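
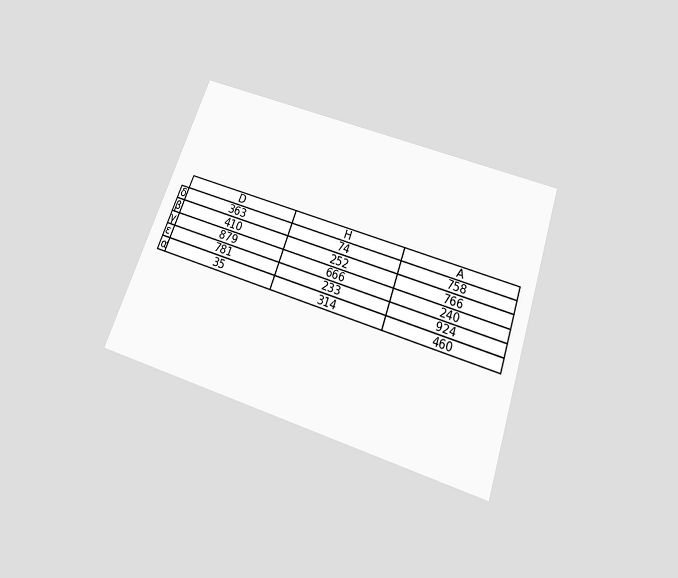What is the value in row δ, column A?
The chart is tilted about 19° clockwise and viewed slightly from below. The (δ, A) cell reads 758.

758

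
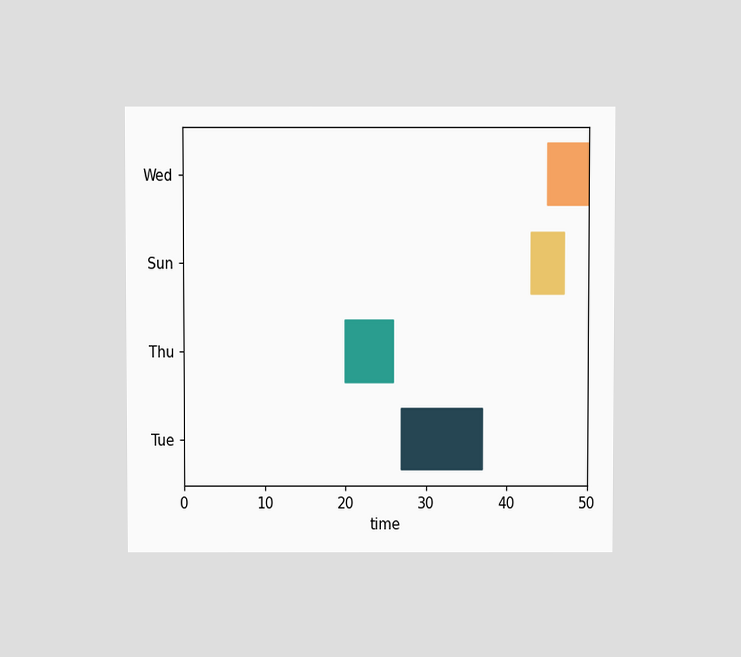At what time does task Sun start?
43

The chart is viewed slightly from above. The Sun bar begins at t=43.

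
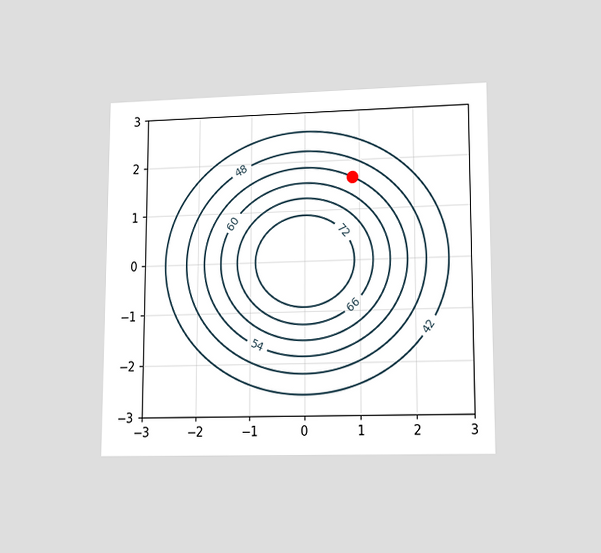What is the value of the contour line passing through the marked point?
54

The chart is viewed at a slight angle. The marked point sits on the contour labelled 54.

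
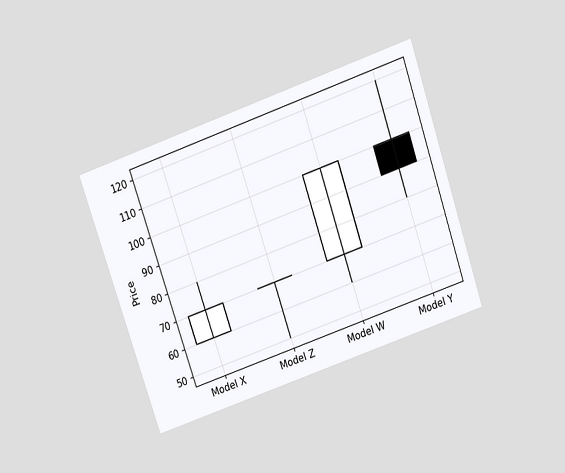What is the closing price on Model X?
70

The chart is tilted about 19° counter-clockwise and viewed slightly from above. The Model X candle closes at 70.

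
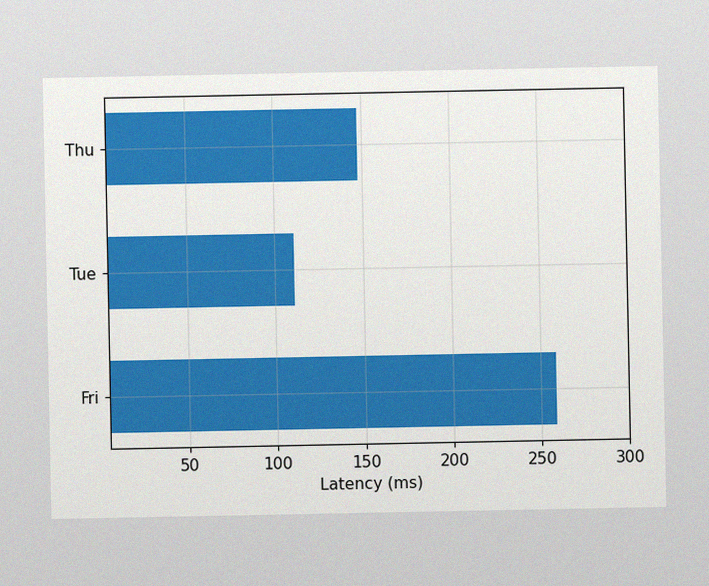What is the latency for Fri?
259ms

The image has some photo noise and uneven lighting. Reading along the chart's x-axis, the Fri bar reaches 259ms.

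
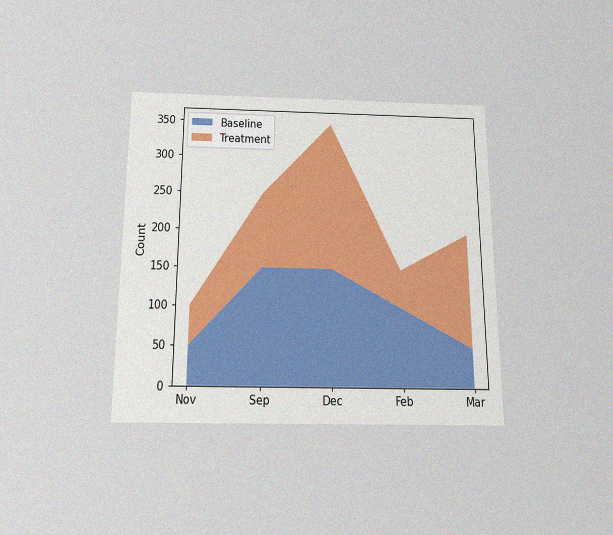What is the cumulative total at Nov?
The chart is viewed slightly from below, with some photo noise. The stacked total at Nov reaches 100.

100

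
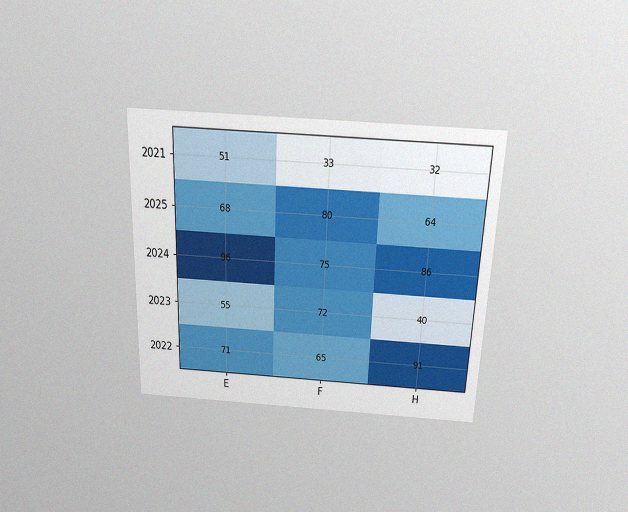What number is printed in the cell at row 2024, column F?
The chart is tilted about 2° clockwise and viewed slightly from above, with some photo noise. The (2024, F) cell reads 75.

75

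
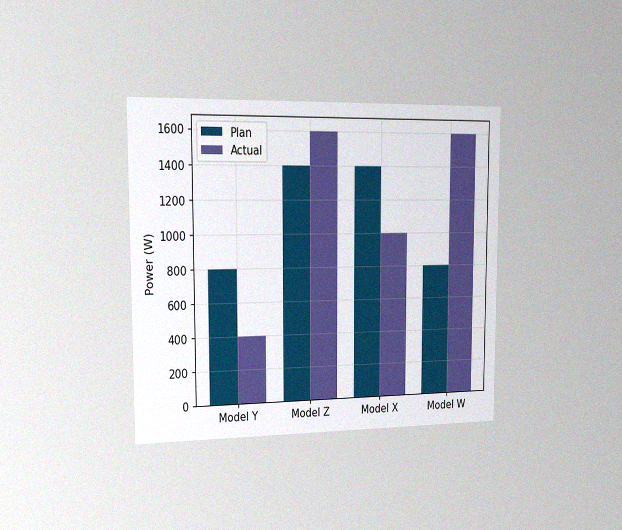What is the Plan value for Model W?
The chart is viewed slightly from the left, with some photo noise. The Plan bar at Model W reaches 800W on the y-axis.

800W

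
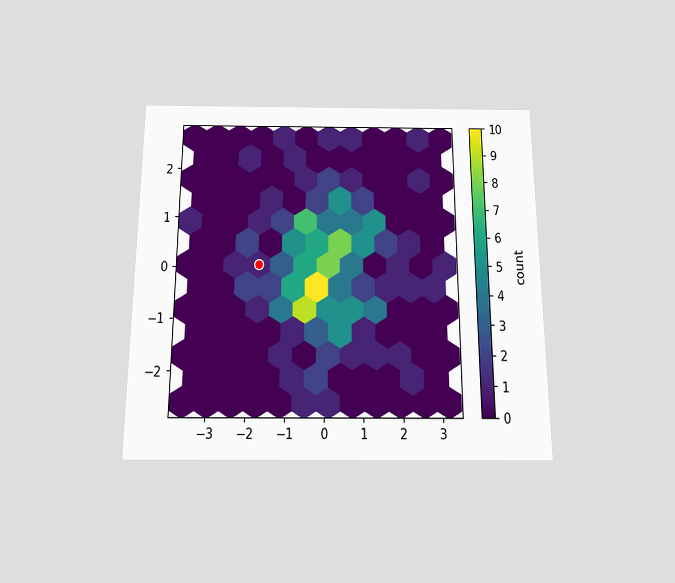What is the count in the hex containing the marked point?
The chart is viewed slightly from below. The marked hex reads 1 on the colorbar.

1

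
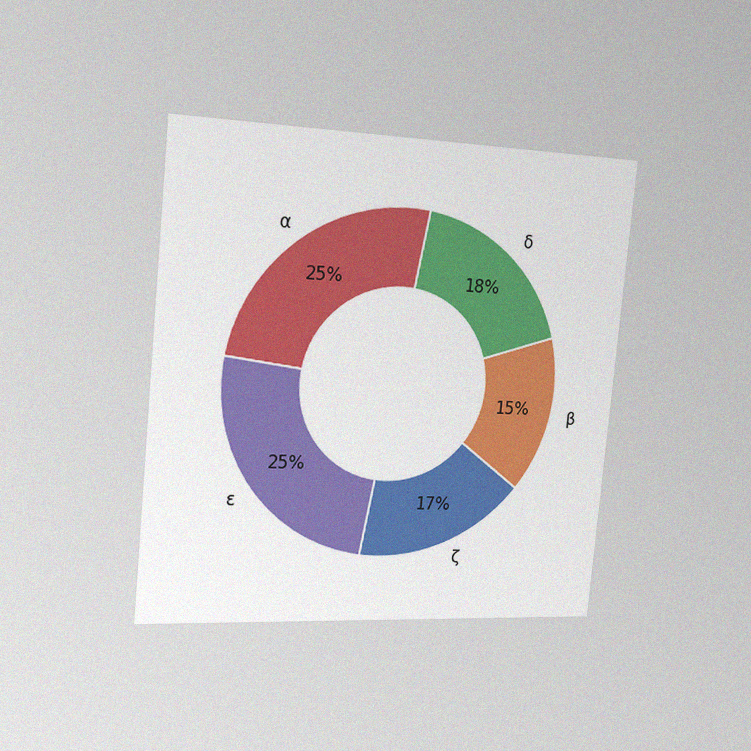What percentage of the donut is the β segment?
The chart is tilted about 5° clockwise and viewed slightly from the left, with some photo noise. The β segment takes up 15% of the ring.

15%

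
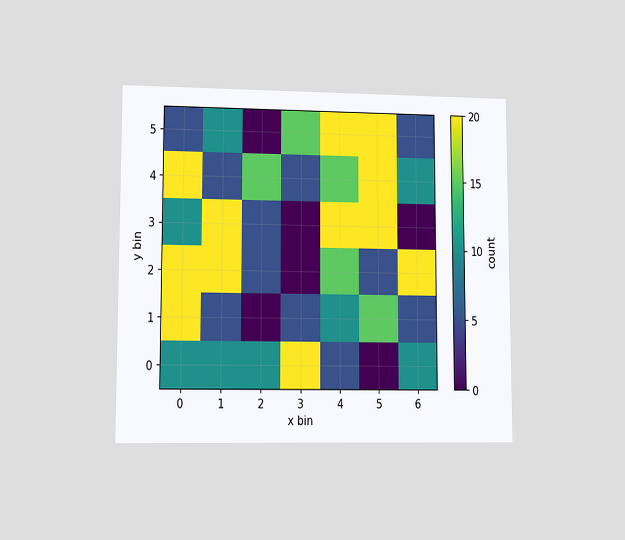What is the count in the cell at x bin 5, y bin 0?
0

The chart is viewed at a slight angle. Matching the cell (5, 0) against the colorbar gives 0.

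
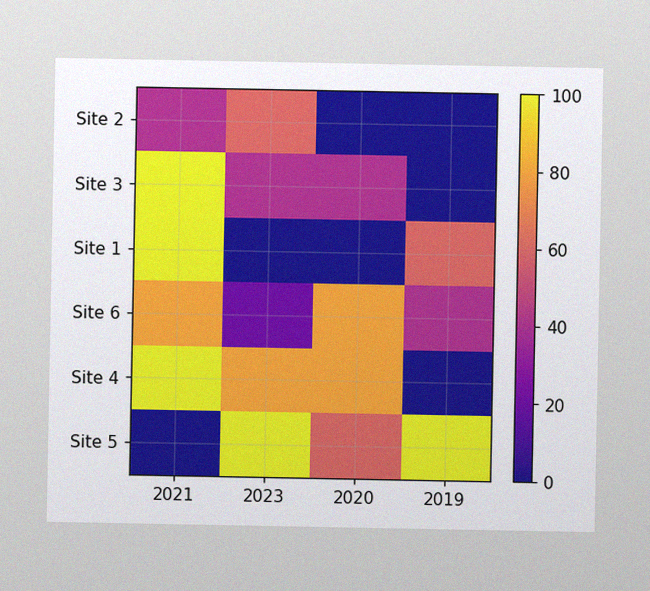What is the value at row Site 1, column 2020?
The image has some photo noise and uneven lighting. Matching cell (Site 1, 2020) against the colorbar gives 0.

0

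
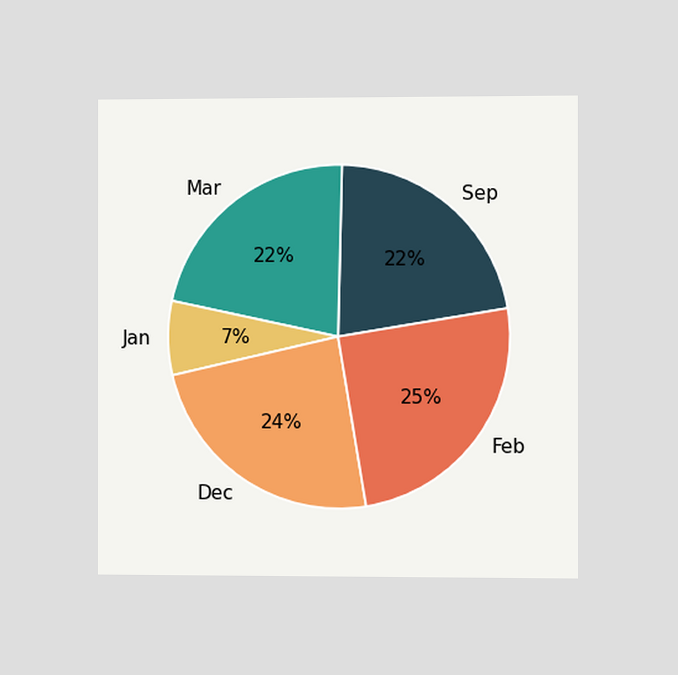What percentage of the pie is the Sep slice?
The chart is viewed at a slight angle. The Sep slice takes up 22% of the pie.

22%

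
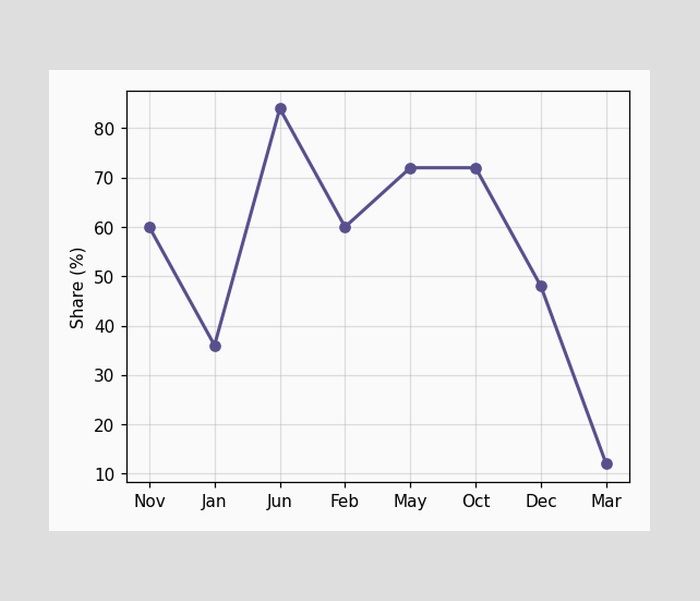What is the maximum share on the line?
84%

The highest point is at Jun, and reading across to the y-axis gives 84%.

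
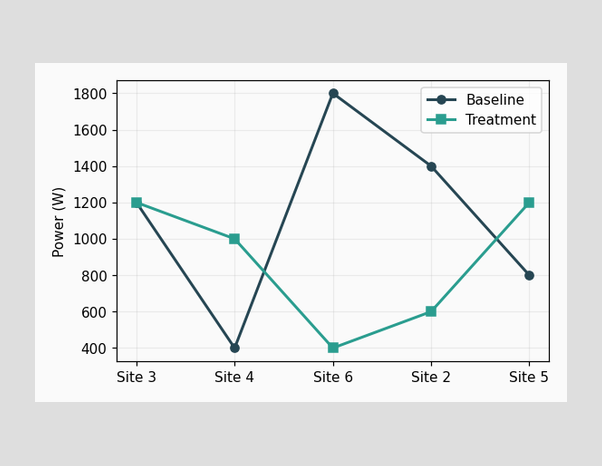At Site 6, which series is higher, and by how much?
Baseline, by 1400W

At Site 6, Baseline sits above the other line by 1400W.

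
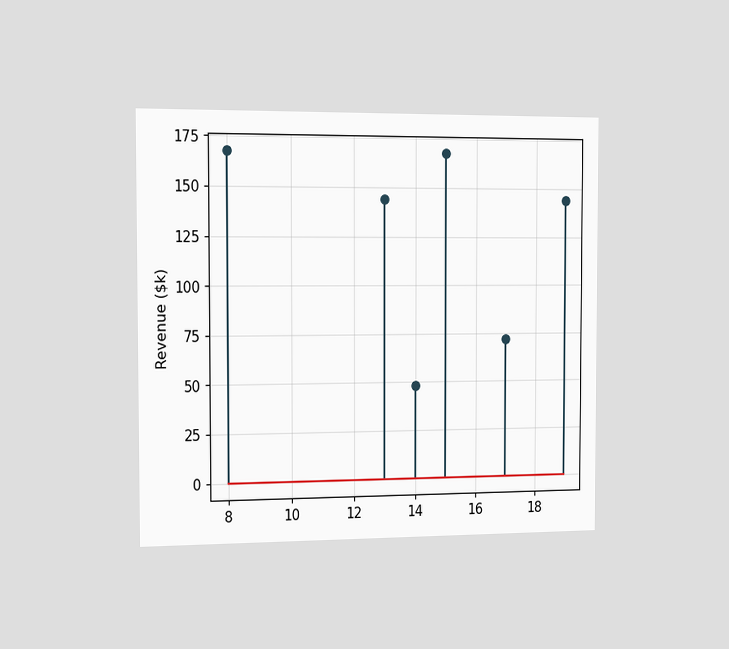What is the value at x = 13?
The chart is viewed slightly from the left. The stem at x=13 reaches $144k.

$144k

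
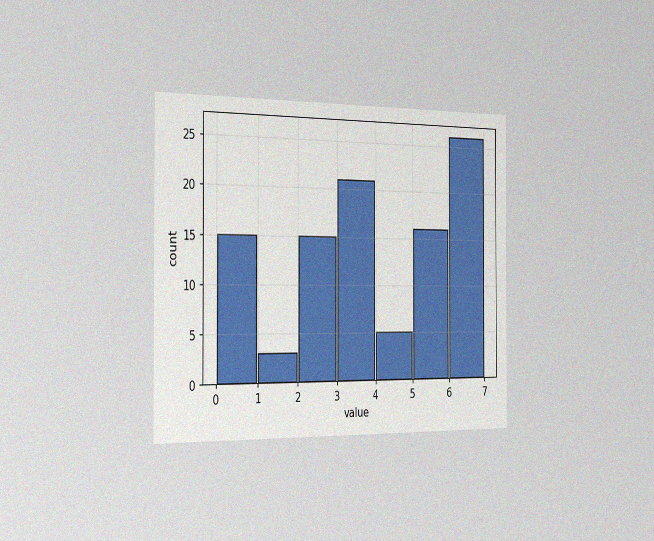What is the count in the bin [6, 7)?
The chart is viewed slightly from the left, with some photo noise. The [6, 7) bin has height 26.

26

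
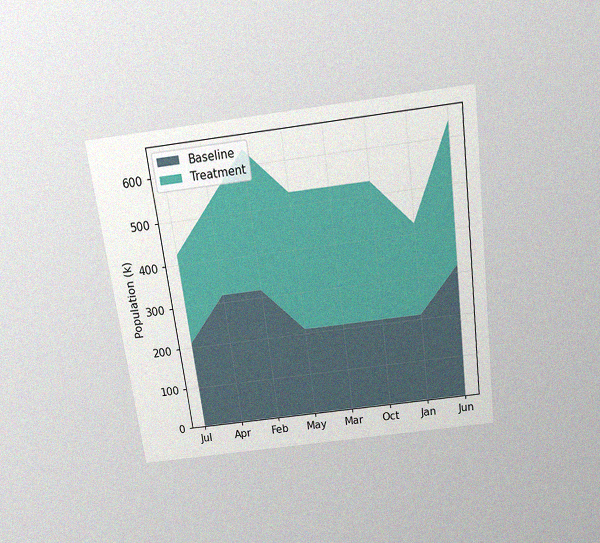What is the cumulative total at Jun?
636k

The chart is tilted about 7° counter-clockwise and viewed slightly from above, with some photo noise. The stacked total at Jun reaches 636k.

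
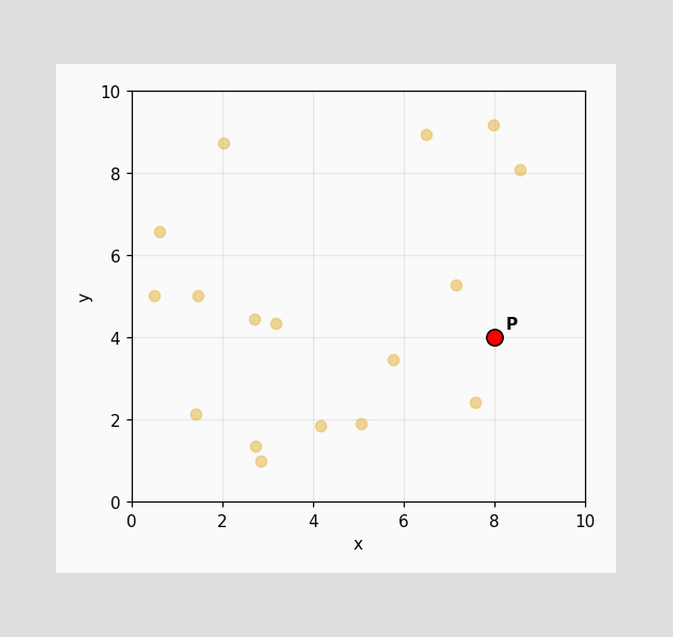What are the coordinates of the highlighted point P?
(8, 4)

Following the gridlines from P to each axis, P sits at (8, 4).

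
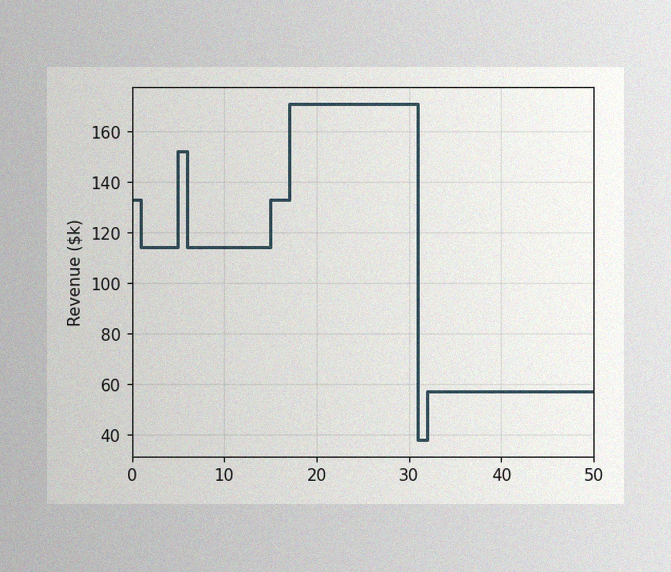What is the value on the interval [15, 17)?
The image has some photo noise and uneven lighting. On [15, 17) the step sits at $133k.

$133k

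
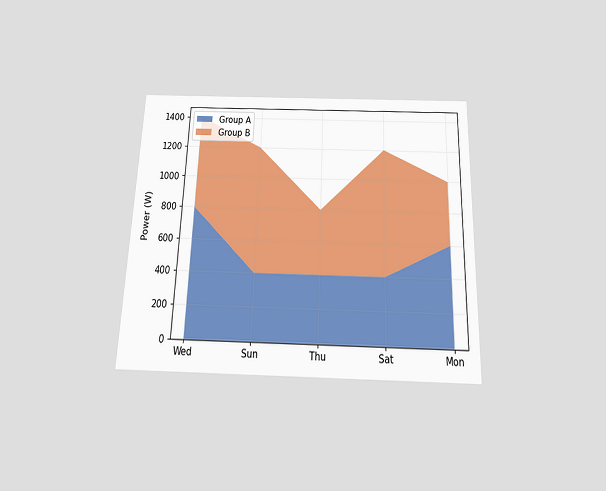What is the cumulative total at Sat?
The chart is tilted about 2° clockwise and viewed slightly from below. The stacked total at Sat reaches 1200W.

1200W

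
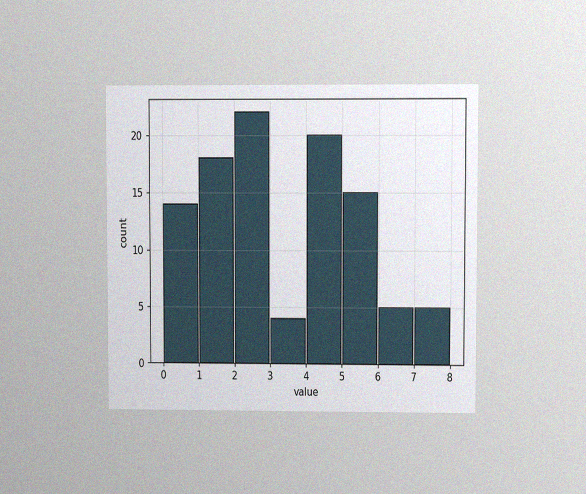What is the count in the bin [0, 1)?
The chart is viewed at a slight angle, with some photo noise. The [0, 1) bin has height 14.

14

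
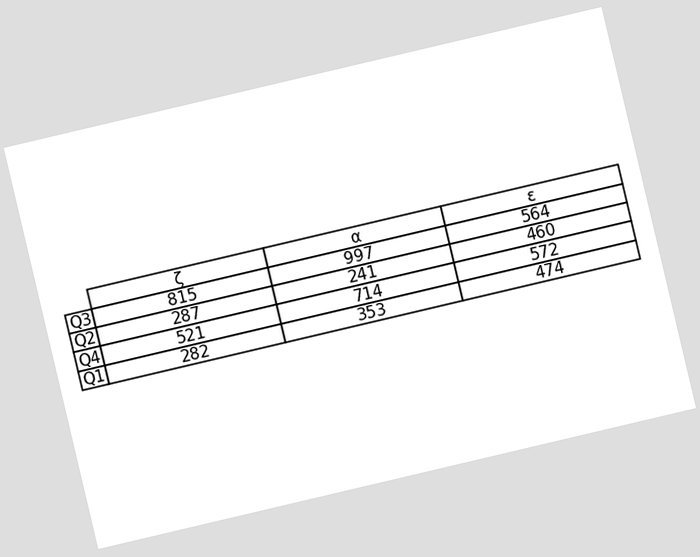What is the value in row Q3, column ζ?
815

The chart is tilted about 13° counter-clockwise. The (Q3, ζ) cell reads 815.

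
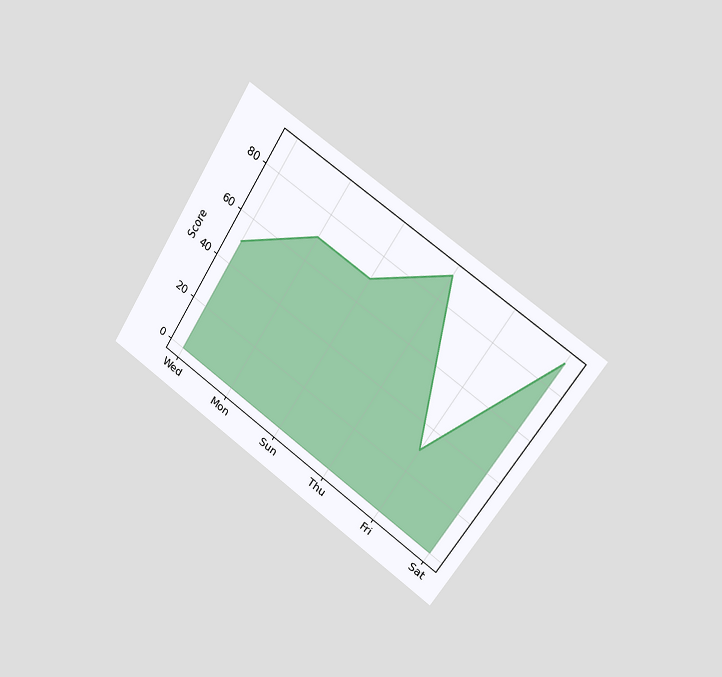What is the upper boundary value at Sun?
70

The chart is tilted about 33° clockwise and viewed slightly from the right. At Sun the upper boundary is at 70.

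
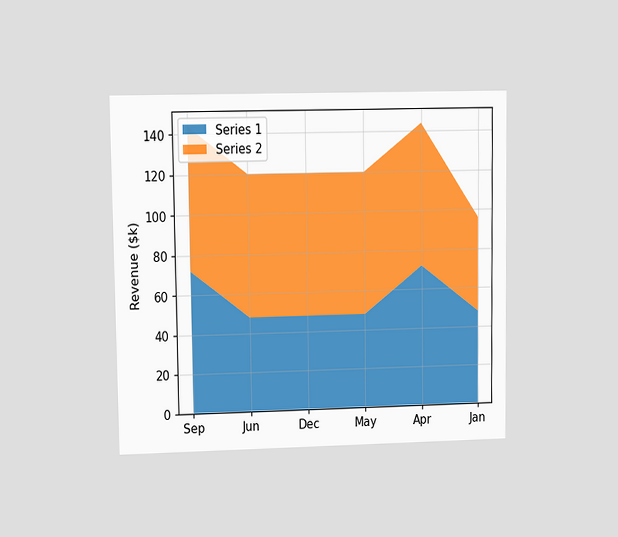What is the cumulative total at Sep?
$144k

The chart is viewed at a slight angle. The stacked total at Sep reaches $144k.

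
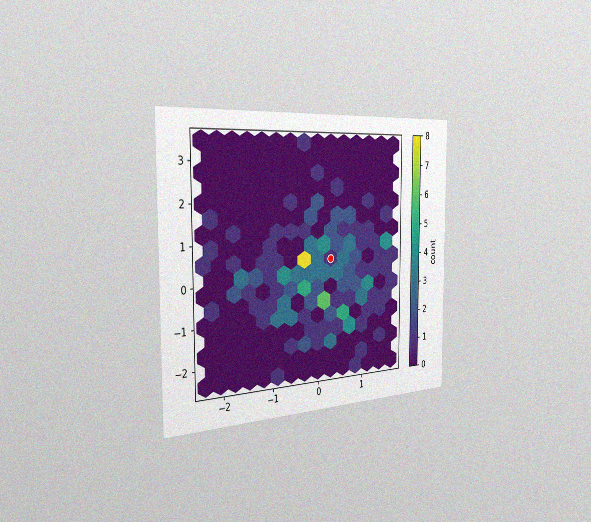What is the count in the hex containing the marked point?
1

The chart is viewed slightly from the left, with some photo noise. The marked hex reads 1 on the colorbar.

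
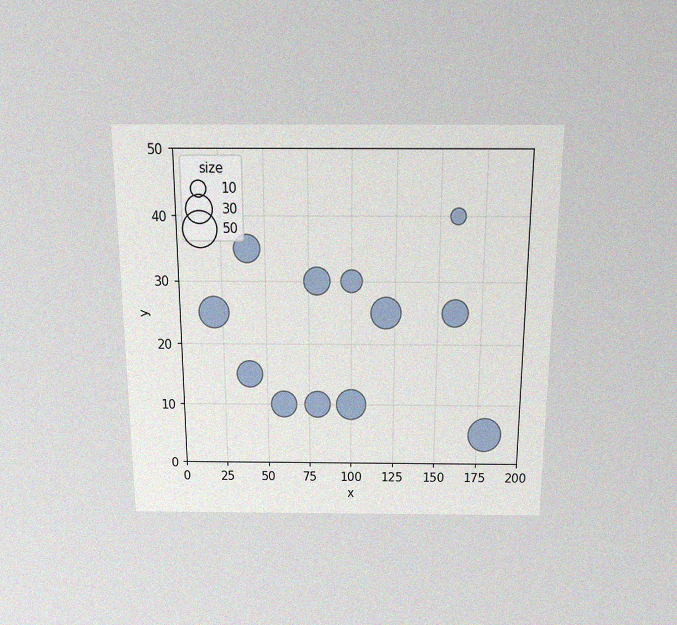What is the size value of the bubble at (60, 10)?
The chart is viewed slightly from above, with some photo noise. Matching the bubble at (60, 10) against the size legend gives 30.

30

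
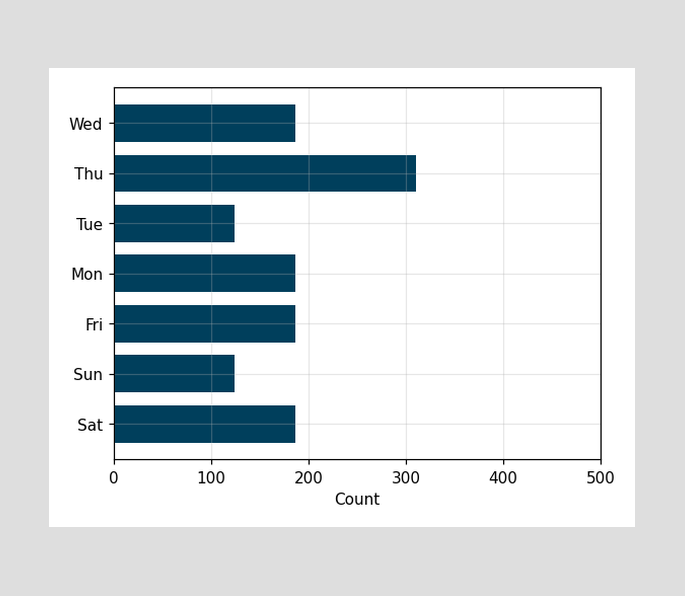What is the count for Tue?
Reading along the chart's x-axis, the Tue bar reaches 124.

124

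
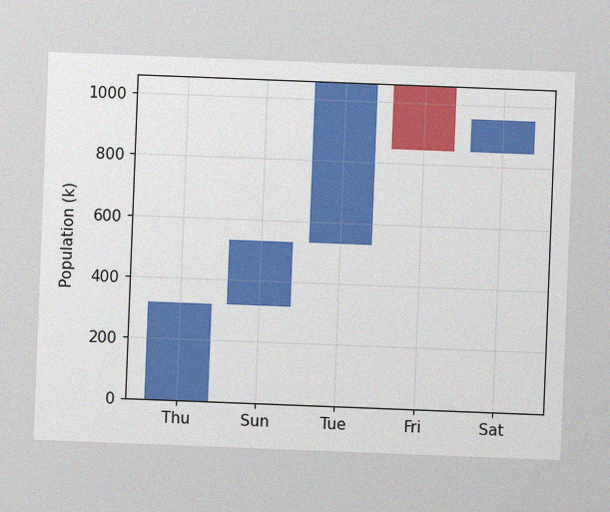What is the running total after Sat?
954k

The chart is tilted about 2° clockwise, with some photo noise. After Sat the running total reaches 954k.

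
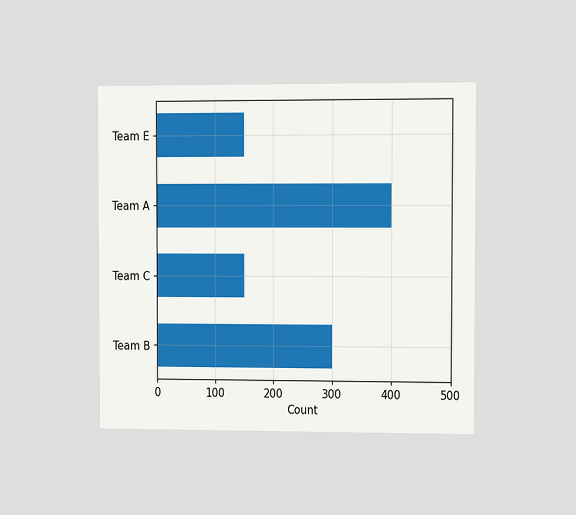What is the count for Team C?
The chart is viewed at a slight angle. Reading along the chart's x-axis, the Team C bar reaches 150.

150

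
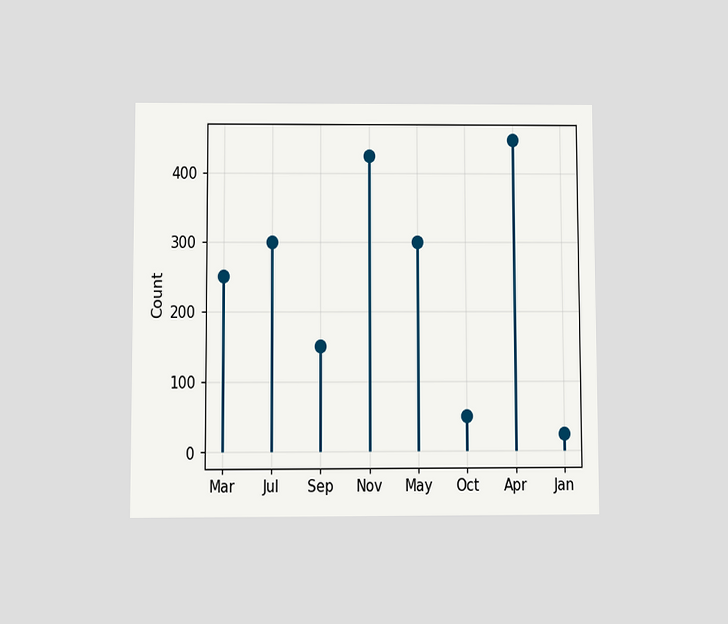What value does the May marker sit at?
300

The chart is viewed at a slight angle. The May marker sits at 300.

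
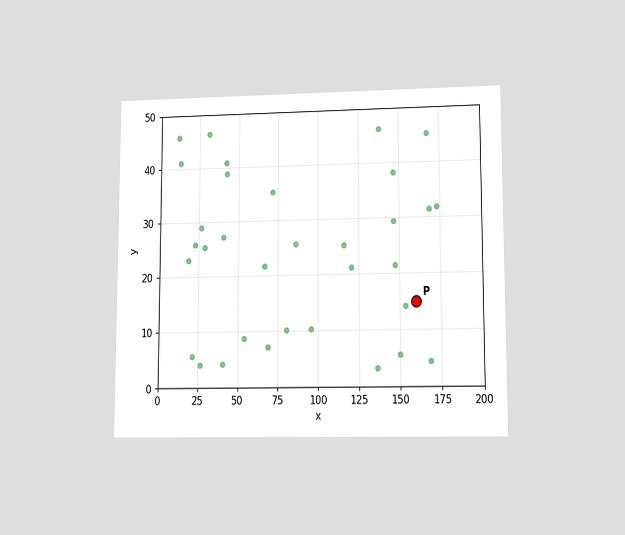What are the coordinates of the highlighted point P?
The chart is viewed at a slight angle. Following the gridlines from P to each axis, P sits at (160, 15).

(160, 15)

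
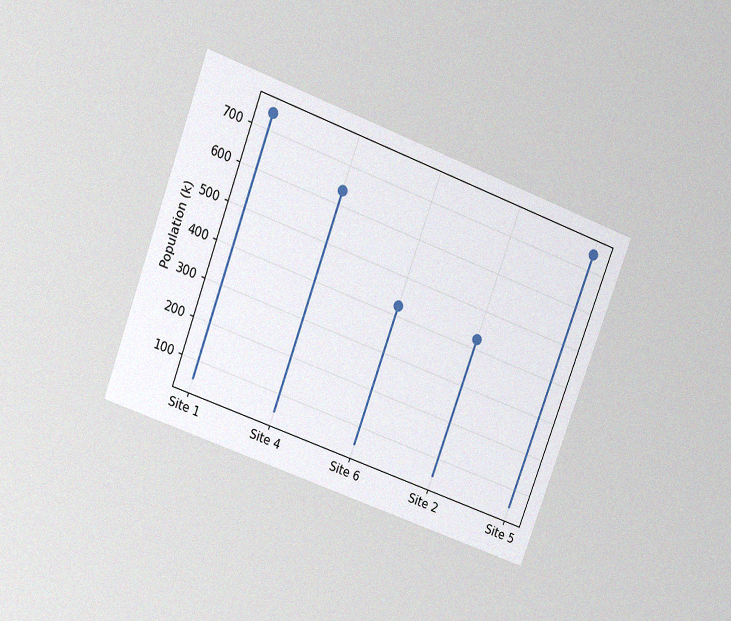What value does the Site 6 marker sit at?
424k

The chart is tilted about 20° clockwise and viewed slightly from above, with some photo noise. The Site 6 marker sits at 424k.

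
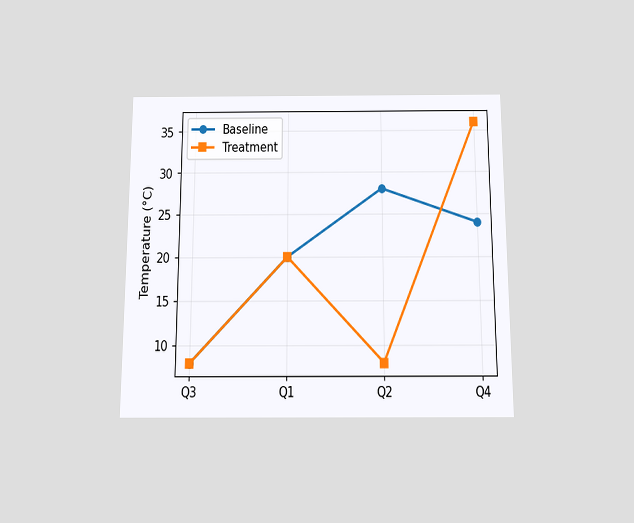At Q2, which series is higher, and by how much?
Baseline, by 20°C

The chart is viewed slightly from below. At Q2, Baseline sits above the other line by 20°C.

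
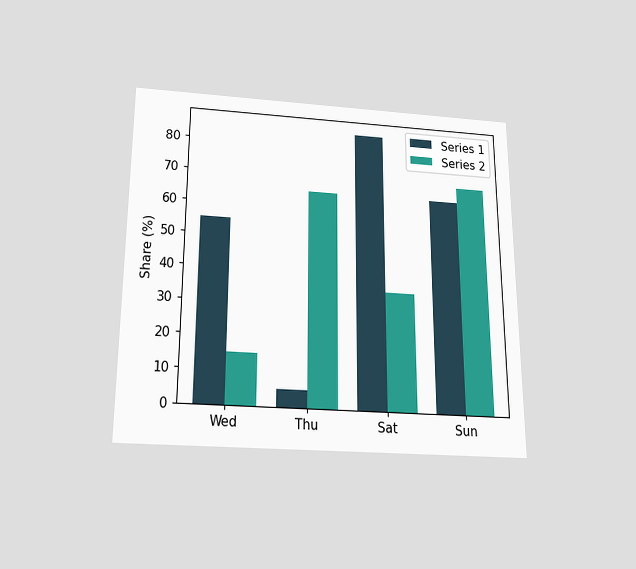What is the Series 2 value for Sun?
The chart is viewed slightly from below. The Series 2 bar at Sun reaches 70% on the y-axis.

70%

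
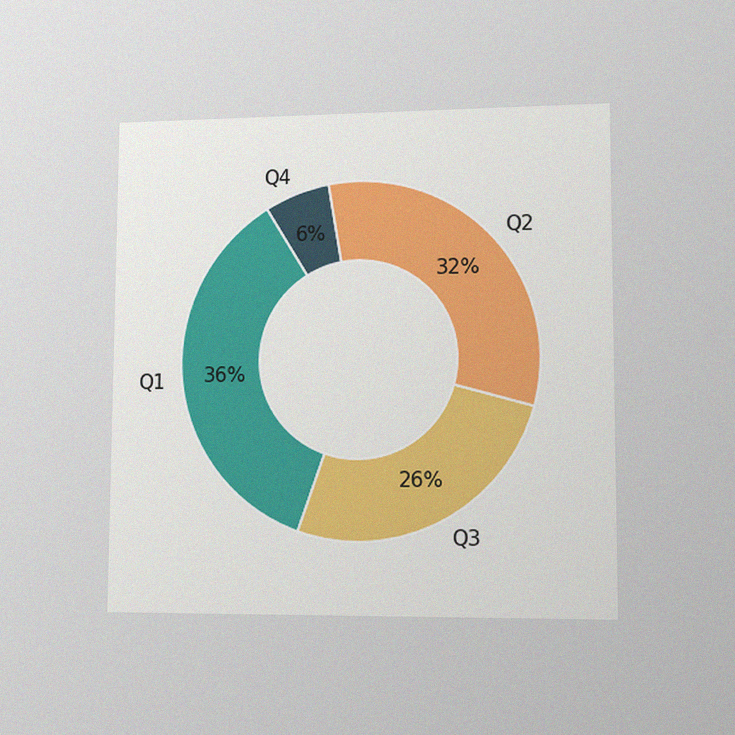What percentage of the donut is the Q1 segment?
36%

The chart is viewed at a slight angle, with some photo noise. The Q1 segment takes up 36% of the ring.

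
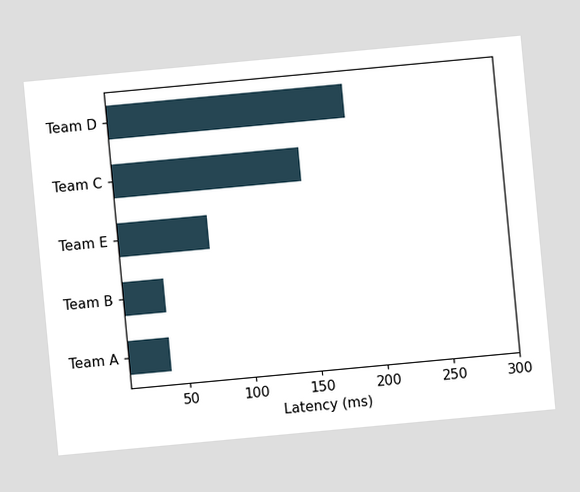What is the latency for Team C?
The chart is tilted about 5° counter-clockwise. Reading along the chart's x-axis, the Team C bar reaches 148ms.

148ms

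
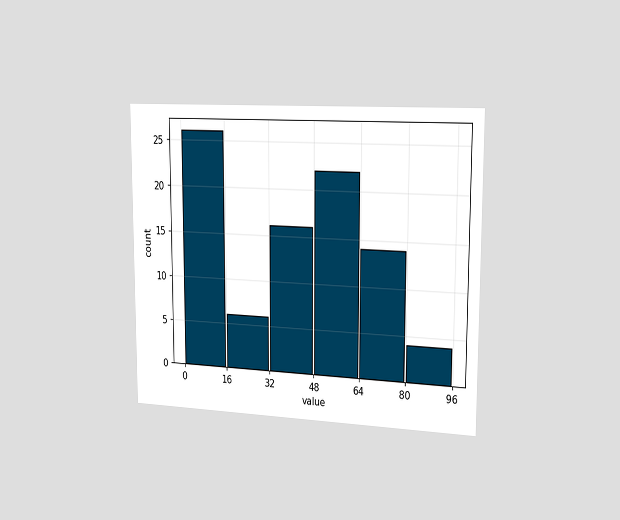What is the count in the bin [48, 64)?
22

The chart is viewed slightly from the right. The [48, 64) bin has height 22.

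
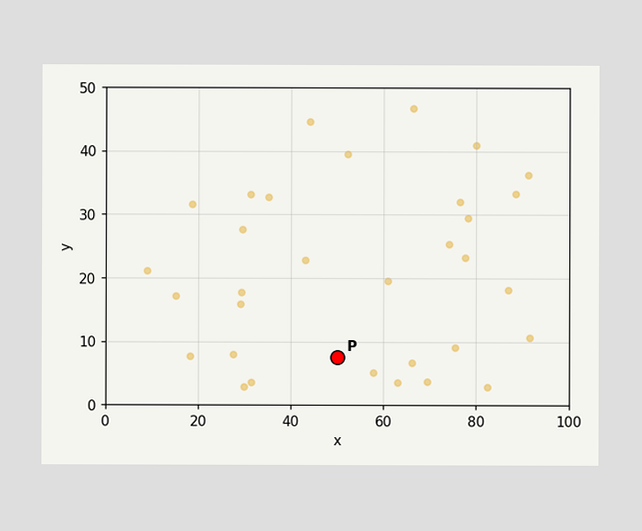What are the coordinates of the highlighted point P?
Following the gridlines from P to each axis, P sits at (50, 7.5).

(50, 7.5)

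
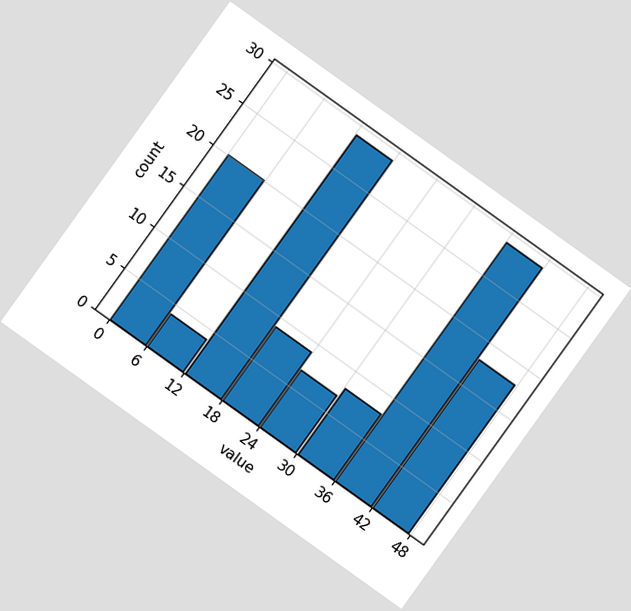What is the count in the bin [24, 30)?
The chart is tilted about 36° clockwise. The [24, 30) bin has height 7.

7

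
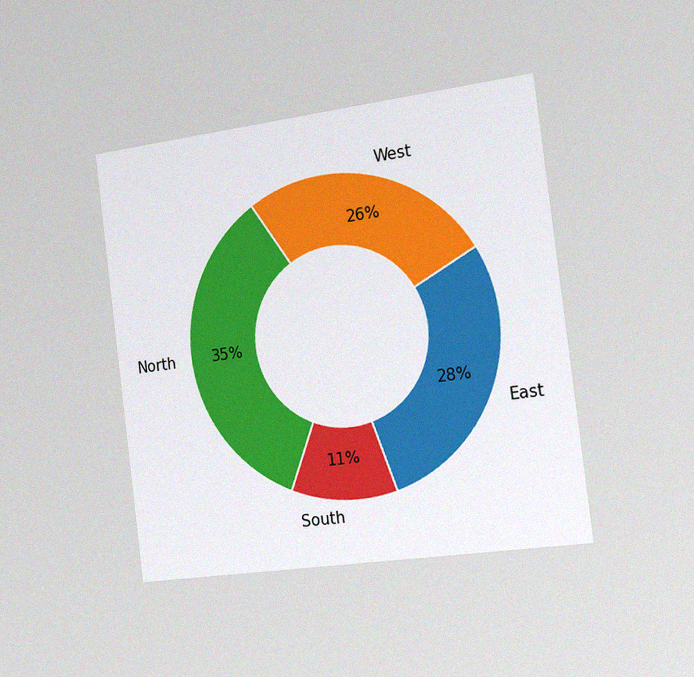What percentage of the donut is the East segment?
The chart is tilted about 7° counter-clockwise and viewed slightly from the right, with some photo noise. The East segment takes up 28% of the ring.

28%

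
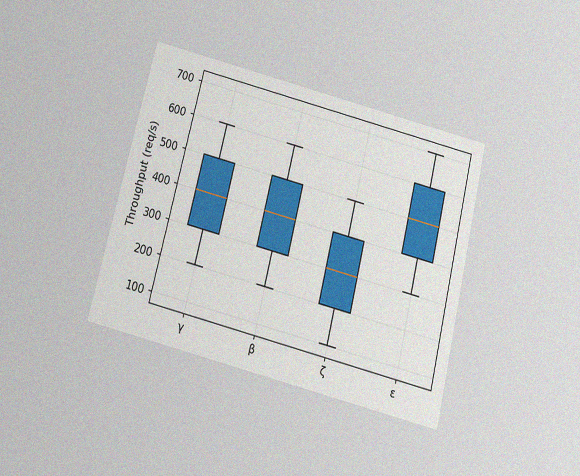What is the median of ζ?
300req/s

The chart is tilted about 14° clockwise and viewed slightly from below, with some photo noise. The median line in the ζ box sits at 300req/s.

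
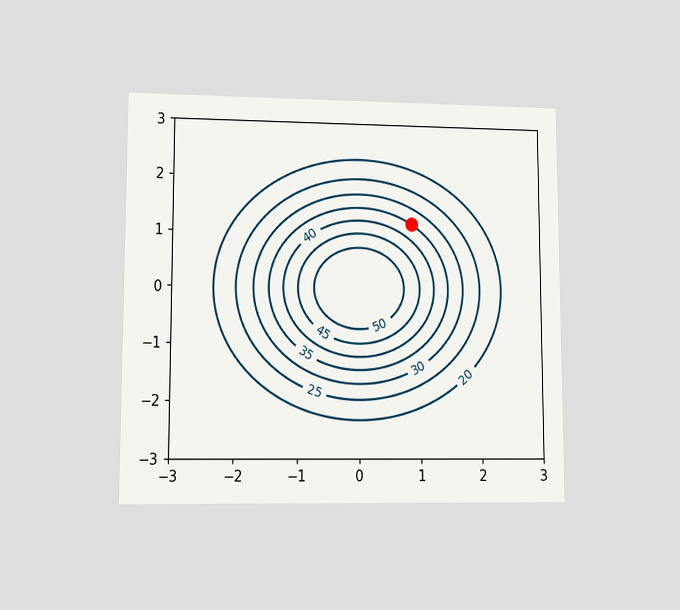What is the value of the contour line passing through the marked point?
35

The chart is viewed at a slight angle. The marked point sits on the contour labelled 35.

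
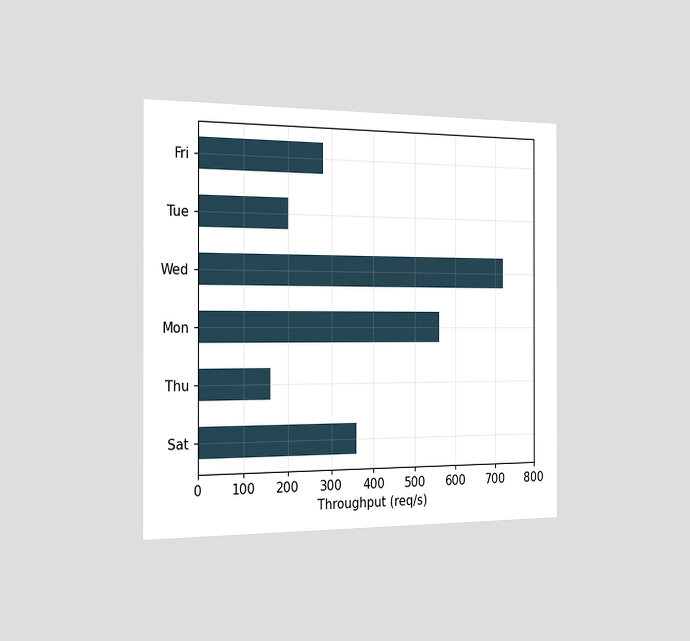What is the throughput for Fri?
The chart is viewed slightly from the left. Reading along the chart's x-axis, the Fri bar reaches 280req/s.

280req/s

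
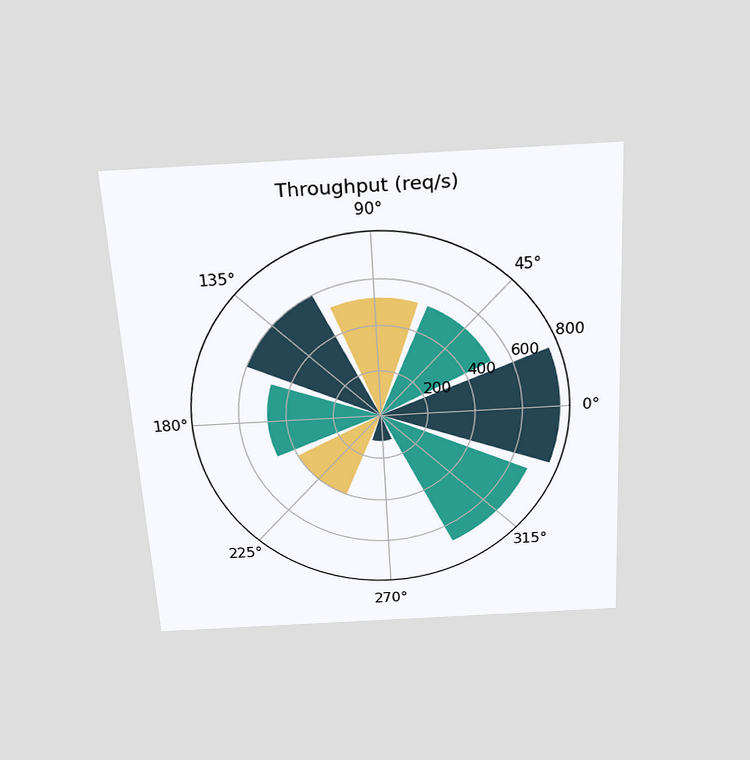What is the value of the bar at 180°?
The chart is tilted about 3° counter-clockwise and viewed slightly from above. The bar at 180° reaches 480req/s on the radial axis.

480req/s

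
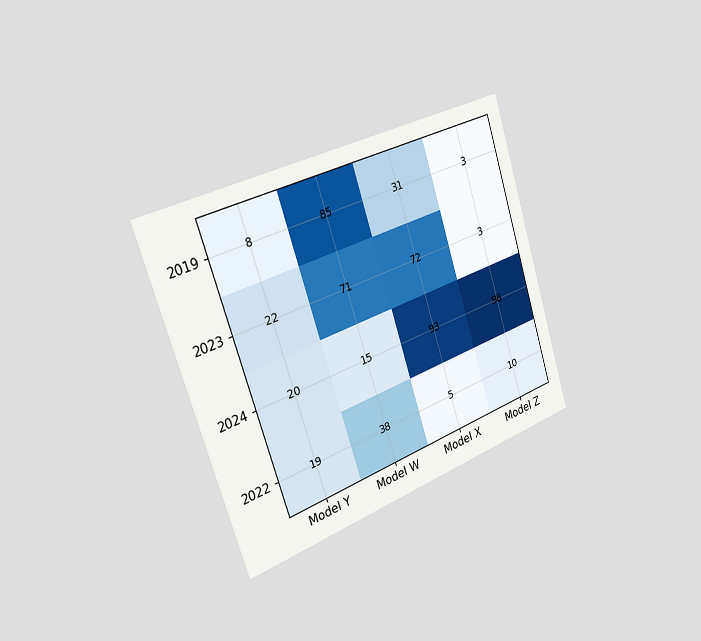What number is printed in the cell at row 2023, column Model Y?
22

The chart is tilted about 18° counter-clockwise and viewed slightly from the left. The (2023, Model Y) cell reads 22.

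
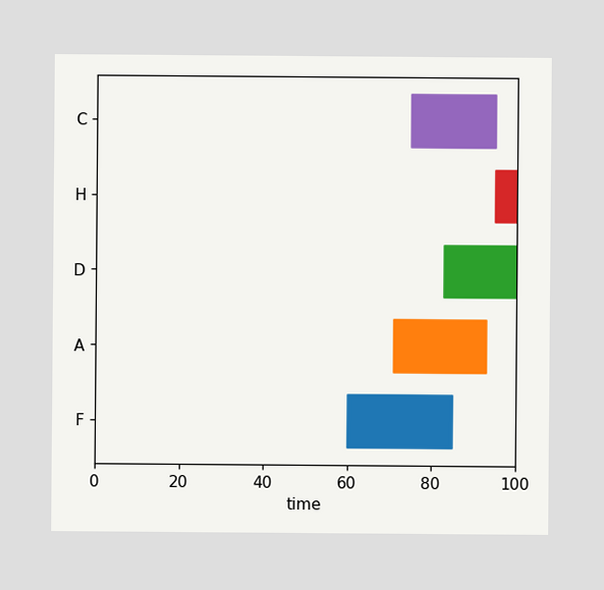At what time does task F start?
60

The F bar begins at t=60.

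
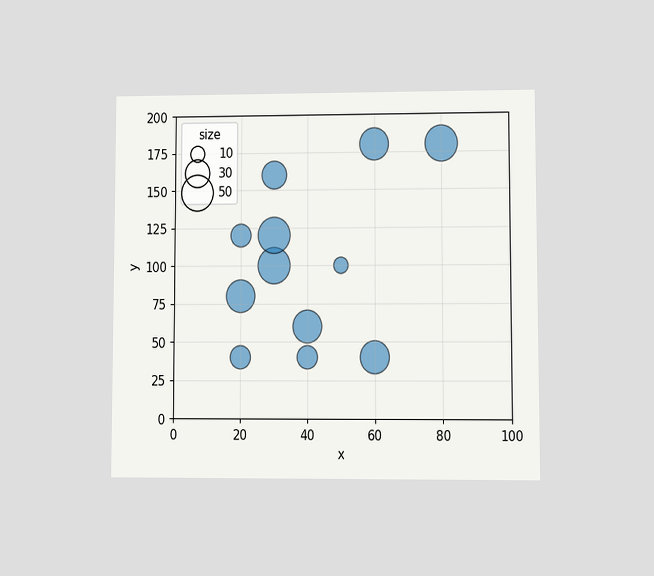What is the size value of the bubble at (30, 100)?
The chart is viewed at a slight angle. Matching the bubble at (30, 100) against the size legend gives 50.

50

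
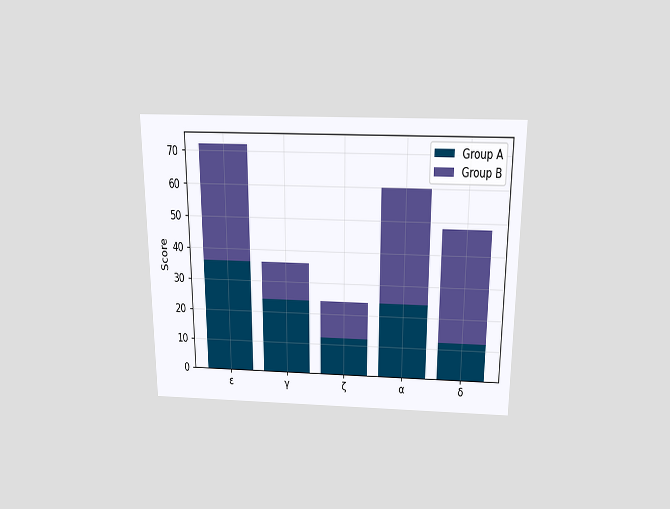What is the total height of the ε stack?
The chart is viewed slightly from above. The ε stack's top reaches 72 on the y-axis.

72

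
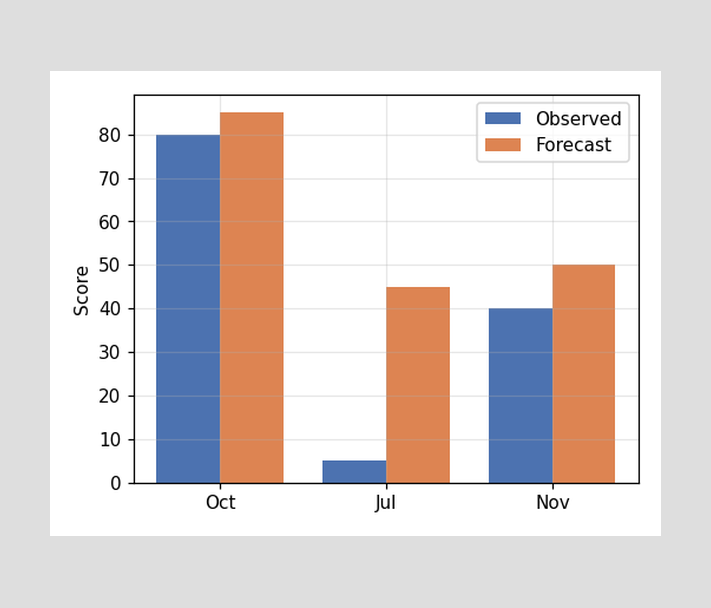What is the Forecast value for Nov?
The Forecast bar at Nov reaches 50 on the y-axis.

50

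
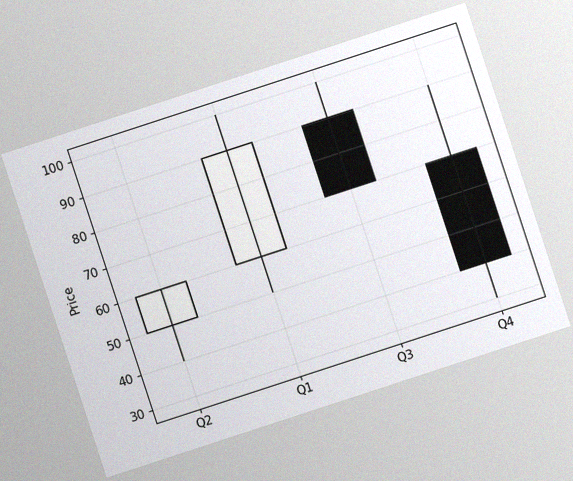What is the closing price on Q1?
90

The chart is tilted about 18° counter-clockwise, with some photo noise. The Q1 candle closes at 90.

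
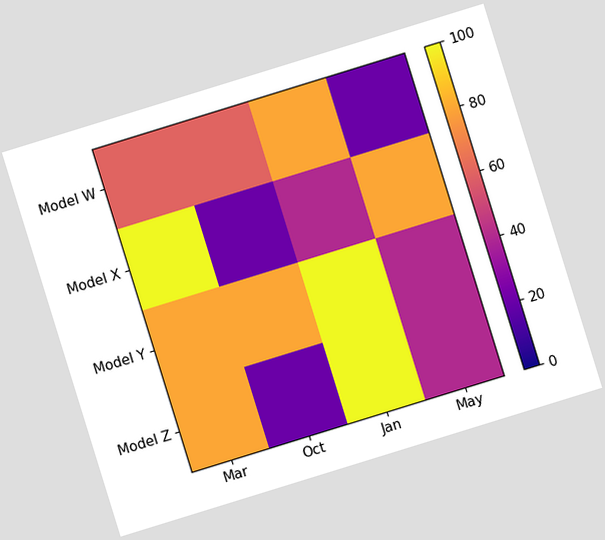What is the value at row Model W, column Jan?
80

The chart is tilted about 17° counter-clockwise. Matching cell (Model W, Jan) against the colorbar gives 80.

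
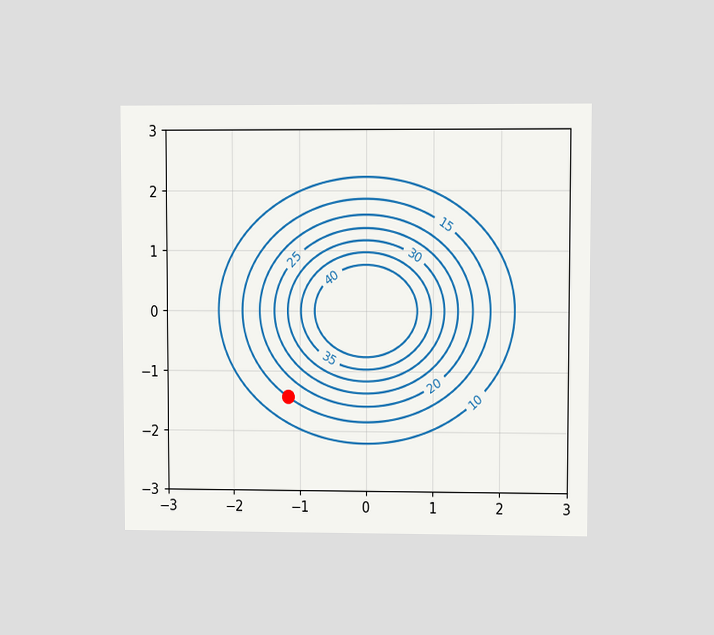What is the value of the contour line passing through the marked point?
15

The chart is viewed at a slight angle. The marked point sits on the contour labelled 15.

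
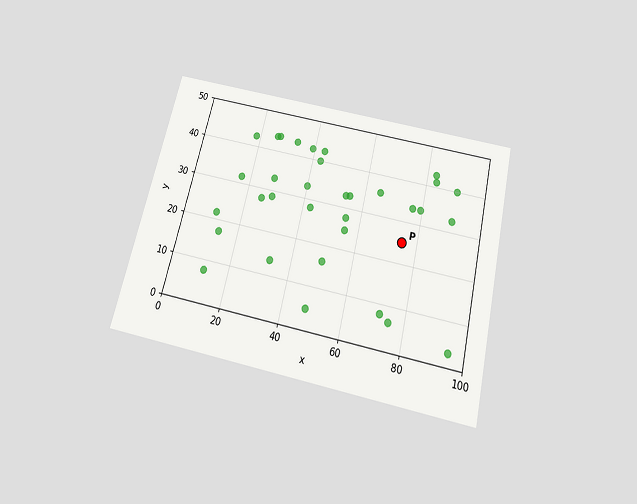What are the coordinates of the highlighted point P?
The chart is tilted about 13° clockwise and viewed slightly from below. Following the gridlines from P to each axis, P sits at (75, 25).

(75, 25)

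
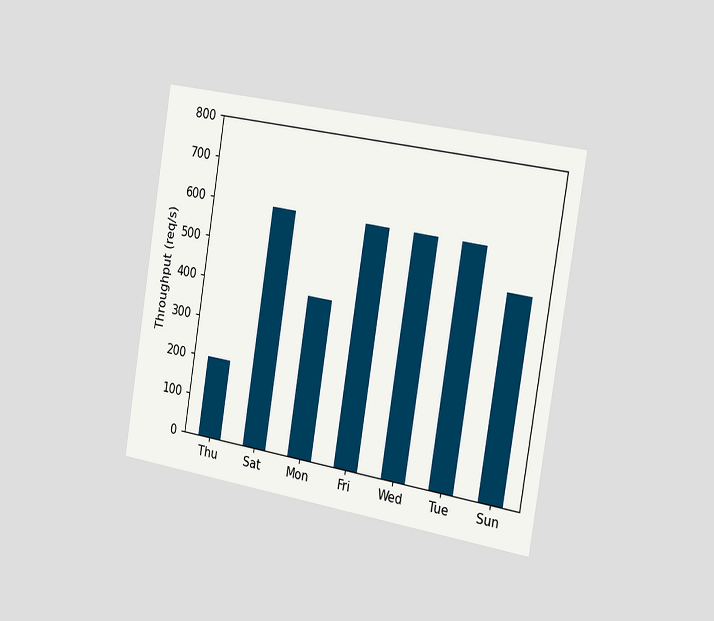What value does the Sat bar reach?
The chart is tilted about 9° clockwise and viewed slightly from the right. Reading along the chart's y-axis, the Sat bar reaches 600req/s.

600req/s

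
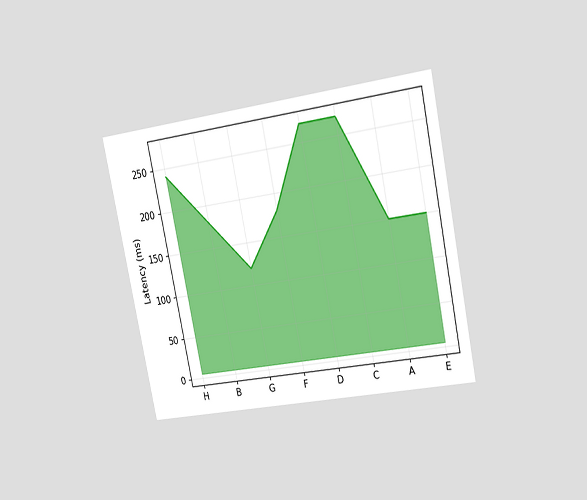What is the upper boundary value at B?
180ms

The chart is tilted about 12° counter-clockwise and viewed slightly from the right. At B the upper boundary is at 180ms.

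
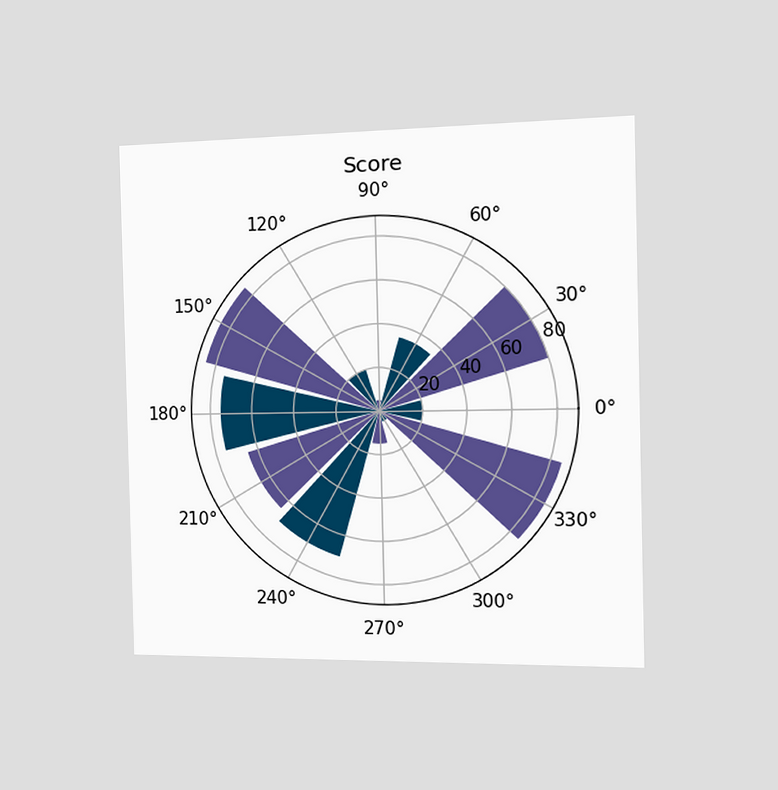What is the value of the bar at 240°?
70

The chart is viewed slightly from the right. The bar at 240° reaches 70 on the radial axis.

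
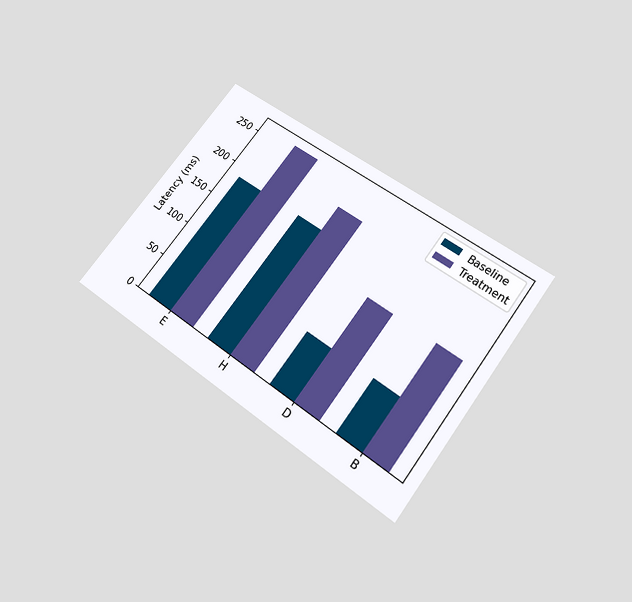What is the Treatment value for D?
148ms

The chart is tilted about 37° clockwise and viewed slightly from below. The Treatment bar at D reaches 148ms on the y-axis.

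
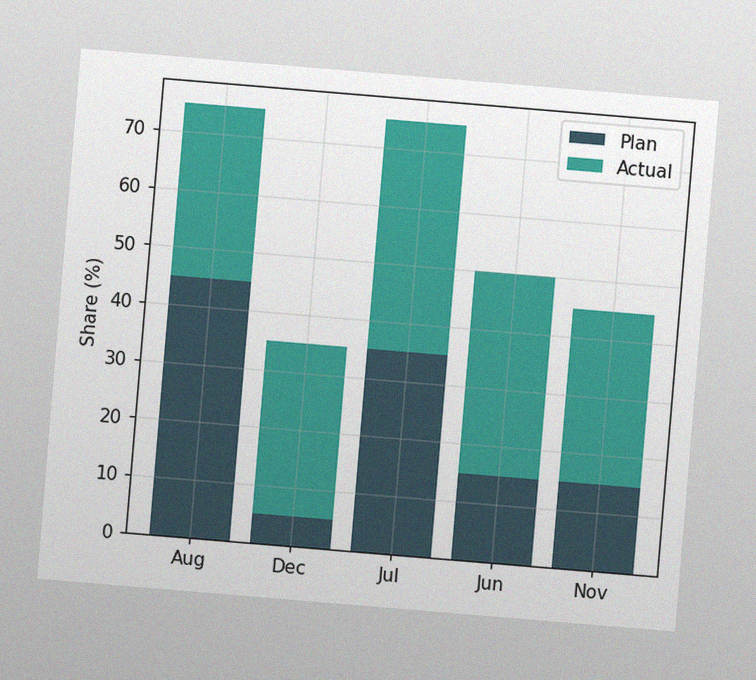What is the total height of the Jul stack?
The chart is tilted about 5° clockwise, with some photo noise. The Jul stack's top reaches 75% on the y-axis.

75%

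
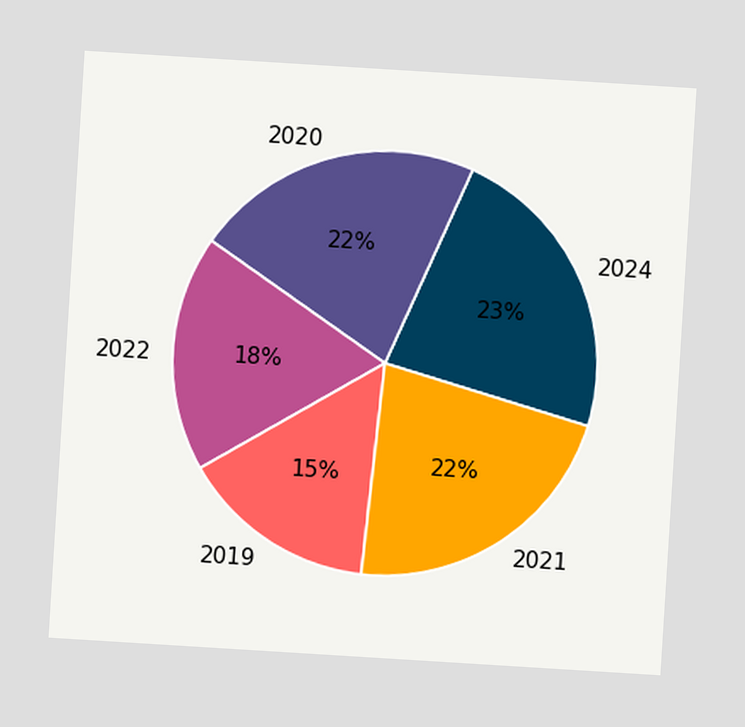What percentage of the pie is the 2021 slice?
22%

The chart is tilted about 4° clockwise. The 2021 slice takes up 22% of the pie.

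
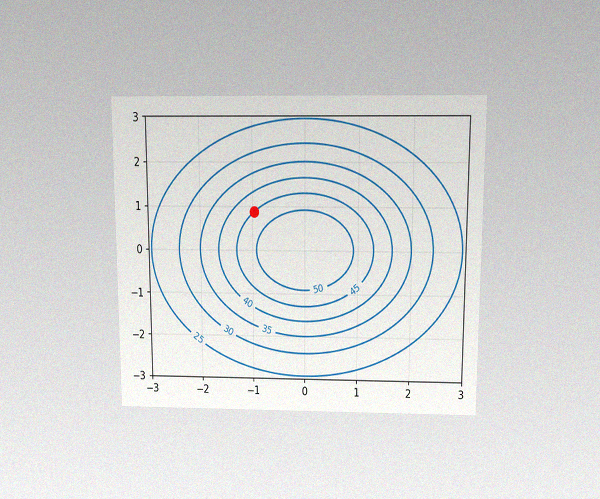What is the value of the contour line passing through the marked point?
The chart is viewed slightly from above, with some photo noise. The marked point sits on the contour labelled 45.

45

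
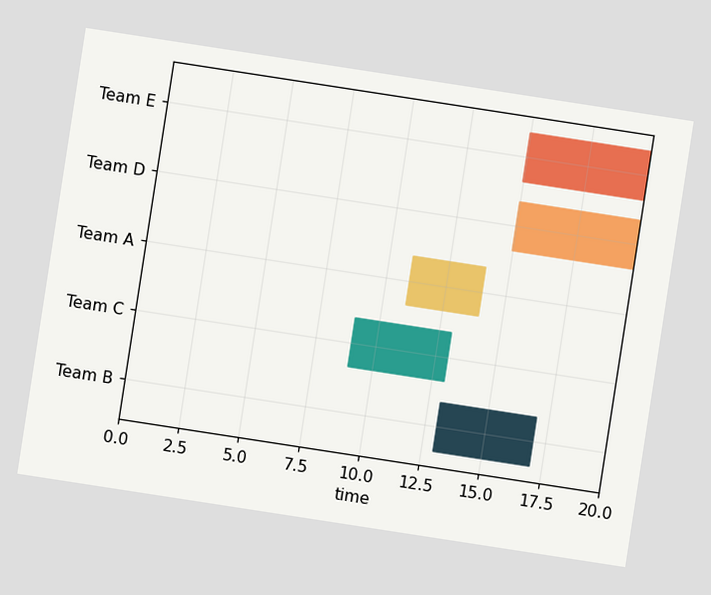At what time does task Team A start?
11

The chart is tilted about 9° clockwise. The Team A bar begins at t=11.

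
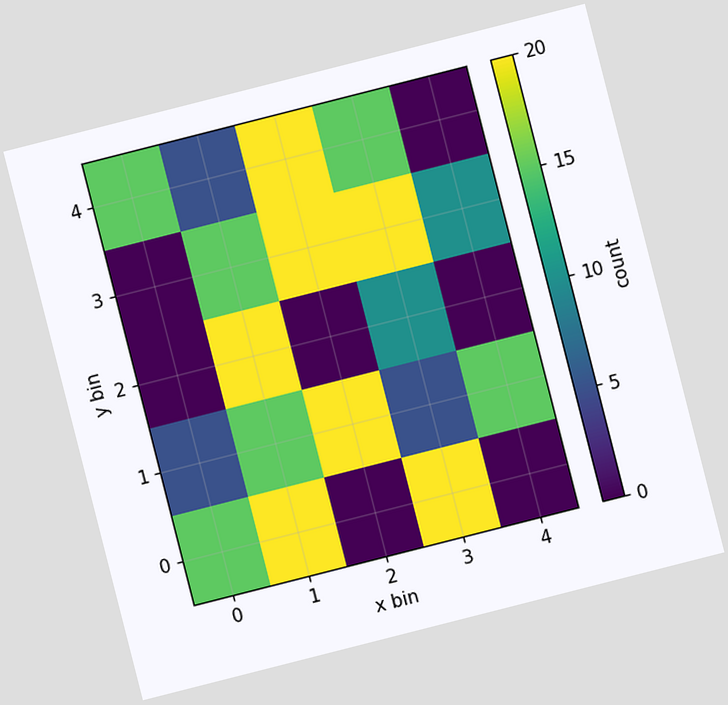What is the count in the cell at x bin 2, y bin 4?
20

The chart is tilted about 14° counter-clockwise. Matching the cell (2, 4) against the colorbar gives 20.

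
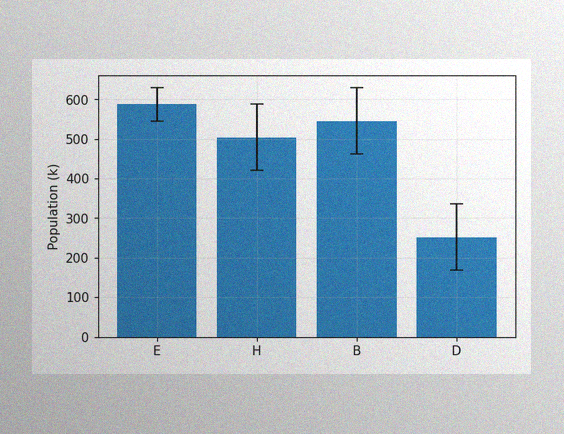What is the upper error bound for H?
588k

The image has some photo noise and uneven lighting. The H bar's upper whisker reaches 588k.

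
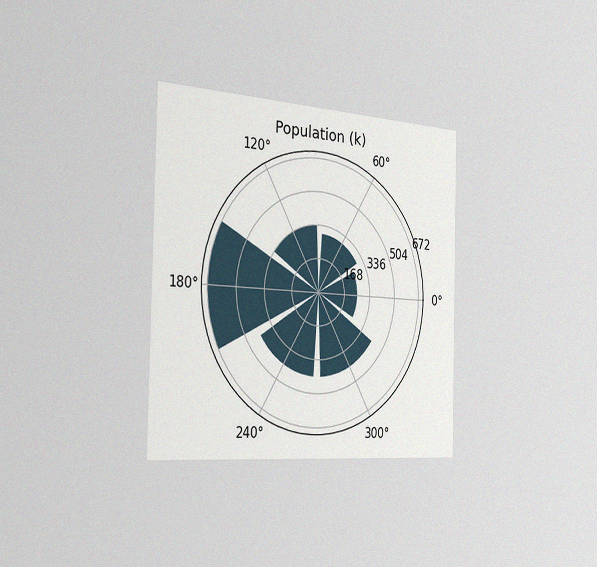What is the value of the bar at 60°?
The chart is viewed slightly from the left, with some photo noise. The bar at 60° reaches 294k on the radial axis.

294k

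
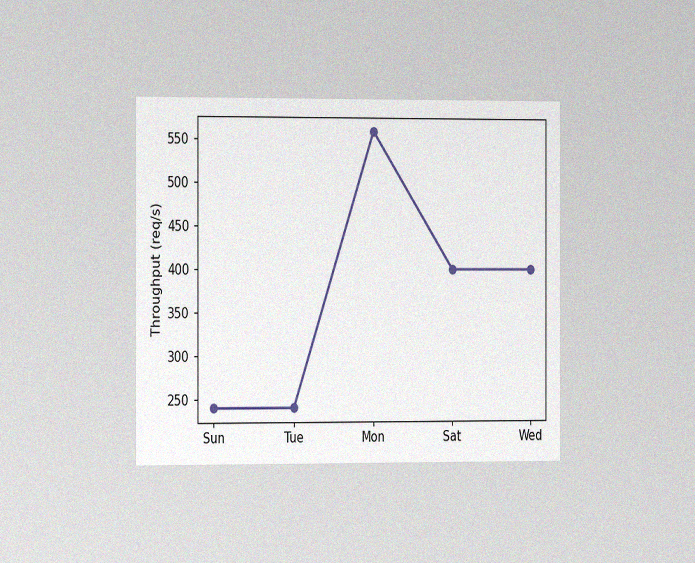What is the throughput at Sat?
The chart is viewed slightly from the left, with some photo noise. At Sat, the line is at 400req/s.

400req/s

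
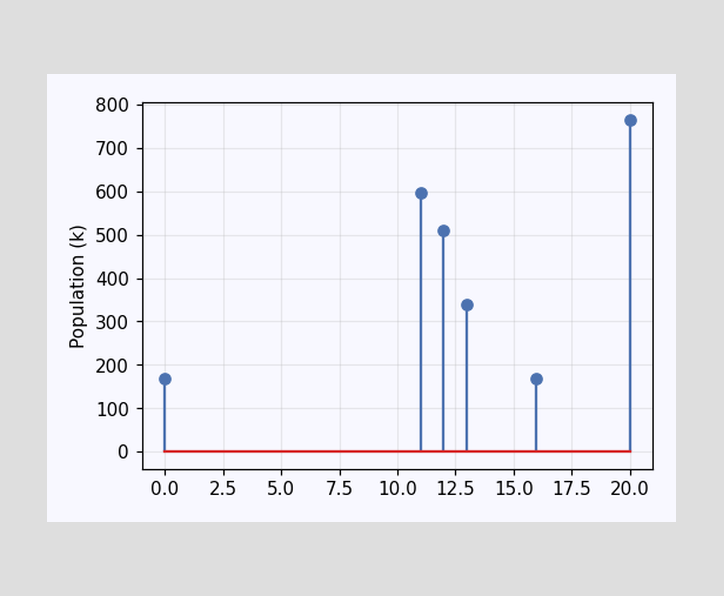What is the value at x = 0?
The stem at x=0 reaches 170k.

170k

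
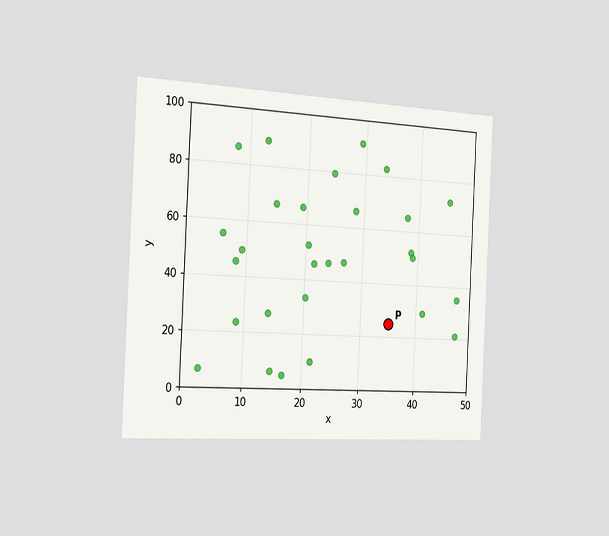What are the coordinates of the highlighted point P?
(35, 25)

The chart is tilted about 3° clockwise and viewed slightly from the left. Following the gridlines from P to each axis, P sits at (35, 25).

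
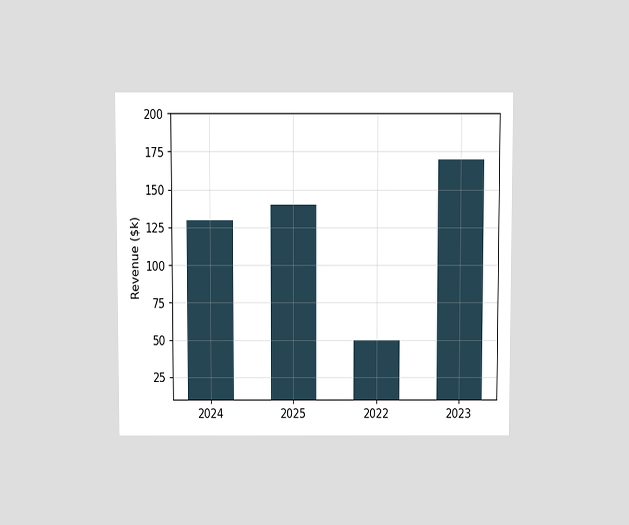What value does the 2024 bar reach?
$130k

The chart is viewed slightly from above. Reading along the chart's y-axis, the 2024 bar reaches $130k.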